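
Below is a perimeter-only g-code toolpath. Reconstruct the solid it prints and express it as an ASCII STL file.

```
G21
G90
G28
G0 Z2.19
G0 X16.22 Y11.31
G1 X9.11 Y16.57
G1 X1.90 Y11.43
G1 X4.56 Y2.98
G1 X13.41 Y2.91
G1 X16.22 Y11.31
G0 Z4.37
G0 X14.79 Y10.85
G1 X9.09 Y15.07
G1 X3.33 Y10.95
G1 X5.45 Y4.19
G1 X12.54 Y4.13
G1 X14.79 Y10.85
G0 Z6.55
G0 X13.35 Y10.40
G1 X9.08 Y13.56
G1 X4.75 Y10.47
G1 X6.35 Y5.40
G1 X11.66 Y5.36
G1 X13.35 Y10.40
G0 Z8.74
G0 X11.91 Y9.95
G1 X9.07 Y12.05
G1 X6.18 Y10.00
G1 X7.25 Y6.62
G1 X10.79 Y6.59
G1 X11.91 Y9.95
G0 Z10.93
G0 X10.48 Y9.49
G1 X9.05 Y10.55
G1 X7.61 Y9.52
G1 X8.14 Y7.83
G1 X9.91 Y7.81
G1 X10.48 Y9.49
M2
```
solid part
  facet normal 0.0000 0.0000 -1.0000
    outer loop
      vertex 0.47 11.91 0.00
      vertex 9.12 18.08 0.00
      vertex 17.66 11.76 0.00
    endloop
  endfacet
  facet normal 0.0000 0.0000 -1.0000
    outer loop
      vertex 3.66 1.77 0.00
      vertex 0.47 11.91 0.00
      vertex 17.66 11.76 0.00
    endloop
  endfacet
  facet normal 0.0000 0.0000 -1.0000
    outer loop
      vertex 14.29 1.68 0.00
      vertex 3.66 1.77 0.00
      vertex 17.66 11.76 0.00
    endloop
  endfacet
  facet normal 0.5195 0.7020 0.4872
    outer loop
      vertex 17.66 11.76 0.00
      vertex 9.12 18.08 0.00
      vertex 9.04 9.04 13.11
    endloop
  endfacet
  facet normal -0.5071 0.7110 0.4872
    outer loop
      vertex 9.12 18.08 0.00
      vertex 0.47 11.91 0.00
      vertex 9.04 9.04 13.11
    endloop
  endfacet
  facet normal -0.8330 -0.2621 0.4872
    outer loop
      vertex 0.47 11.91 0.00
      vertex 3.66 1.77 0.00
      vertex 9.04 9.04 13.11
    endloop
  endfacet
  facet normal -0.0074 -0.8732 0.4873
    outer loop
      vertex 3.66 1.77 0.00
      vertex 14.29 1.68 0.00
      vertex 9.04 9.04 13.11
    endloop
  endfacet
  facet normal 0.8283 -0.2769 0.4871
    outer loop
      vertex 14.29 1.68 0.00
      vertex 17.66 11.76 0.00
      vertex 9.04 9.04 13.11
    endloop
  endfacet
endsolid part

The G0 Z moves step by Δz≈2.19 mm. The G1 loops shrink linearly with z, so the solid tapers from its base footprint up to z≈13.1. Closing with a flat bottom cap and the tapered top and triangulating gives 8 facets — a regular 5-sided pyramid, base circumscribed radius ≈ 9.04 mm, apex at z ≈ 13.1 mm.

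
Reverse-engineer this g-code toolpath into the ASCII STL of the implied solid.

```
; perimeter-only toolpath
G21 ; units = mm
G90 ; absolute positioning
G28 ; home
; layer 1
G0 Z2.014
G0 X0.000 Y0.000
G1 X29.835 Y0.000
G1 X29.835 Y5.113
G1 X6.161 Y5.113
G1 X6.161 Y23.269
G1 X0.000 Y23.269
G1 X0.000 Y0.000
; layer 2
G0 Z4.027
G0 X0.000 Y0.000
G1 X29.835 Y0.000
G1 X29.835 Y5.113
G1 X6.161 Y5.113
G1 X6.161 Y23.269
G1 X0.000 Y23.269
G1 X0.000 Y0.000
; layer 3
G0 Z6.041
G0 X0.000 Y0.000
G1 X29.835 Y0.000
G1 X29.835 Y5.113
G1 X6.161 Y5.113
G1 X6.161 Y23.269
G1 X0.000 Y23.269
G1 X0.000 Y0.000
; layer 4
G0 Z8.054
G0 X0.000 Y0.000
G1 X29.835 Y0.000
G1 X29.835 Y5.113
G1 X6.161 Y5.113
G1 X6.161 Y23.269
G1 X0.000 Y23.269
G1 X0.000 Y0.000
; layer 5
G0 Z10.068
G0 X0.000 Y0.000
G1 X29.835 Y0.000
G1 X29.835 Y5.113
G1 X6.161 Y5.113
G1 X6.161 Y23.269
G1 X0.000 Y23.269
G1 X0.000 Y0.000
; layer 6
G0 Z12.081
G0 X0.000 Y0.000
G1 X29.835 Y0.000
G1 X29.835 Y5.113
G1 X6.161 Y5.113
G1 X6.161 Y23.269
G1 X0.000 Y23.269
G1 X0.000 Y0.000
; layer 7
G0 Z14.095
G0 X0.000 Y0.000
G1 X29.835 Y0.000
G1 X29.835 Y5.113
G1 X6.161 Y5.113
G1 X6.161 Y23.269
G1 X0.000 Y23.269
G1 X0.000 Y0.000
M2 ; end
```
solid part
  facet normal 0.0000 0.0000 -1.0000
    outer loop
      vertex 29.835 5.113 0.000
      vertex 29.835 0.000 0.000
      vertex 0.000 0.000 0.000
    endloop
  endfacet
  facet normal 0.0000 0.0000 -1.0000
    outer loop
      vertex 6.161 5.113 0.000
      vertex 29.835 5.113 0.000
      vertex 0.000 0.000 0.000
    endloop
  endfacet
  facet normal 0.0000 0.0000 -1.0000
    outer loop
      vertex 6.161 23.269 0.000
      vertex 6.161 5.113 0.000
      vertex 0.000 0.000 0.000
    endloop
  endfacet
  facet normal 0.0000 0.0000 -1.0000
    outer loop
      vertex 0.000 23.269 0.000
      vertex 6.161 23.269 0.000
      vertex 0.000 0.000 0.000
    endloop
  endfacet
  facet normal 0.0000 0.0000 1.0000
    outer loop
      vertex 0.000 0.000 14.095
      vertex 29.835 0.000 14.095
      vertex 29.835 5.113 14.095
    endloop
  endfacet
  facet normal 0.0000 0.0000 1.0000
    outer loop
      vertex 0.000 0.000 14.095
      vertex 29.835 5.113 14.095
      vertex 6.161 5.113 14.095
    endloop
  endfacet
  facet normal 0.0000 0.0000 1.0000
    outer loop
      vertex 0.000 0.000 14.095
      vertex 6.161 5.113 14.095
      vertex 6.161 23.269 14.095
    endloop
  endfacet
  facet normal 0.0000 0.0000 1.0000
    outer loop
      vertex 0.000 0.000 14.095
      vertex 6.161 23.269 14.095
      vertex 0.000 23.269 14.095
    endloop
  endfacet
  facet normal 0.0000 -1.0000 0.0000
    outer loop
      vertex 0.000 0.000 0.000
      vertex 29.835 0.000 0.000
      vertex 29.835 0.000 14.095
    endloop
  endfacet
  facet normal 0.0000 -1.0000 0.0000
    outer loop
      vertex 0.000 0.000 0.000
      vertex 29.835 0.000 14.095
      vertex 0.000 0.000 14.095
    endloop
  endfacet
  facet normal 1.0000 0.0000 0.0000
    outer loop
      vertex 29.835 0.000 0.000
      vertex 29.835 5.113 0.000
      vertex 29.835 5.113 14.095
    endloop
  endfacet
  facet normal 1.0000 0.0000 0.0000
    outer loop
      vertex 29.835 0.000 0.000
      vertex 29.835 5.113 14.095
      vertex 29.835 0.000 14.095
    endloop
  endfacet
  facet normal 0.0000 1.0000 0.0000
    outer loop
      vertex 29.835 5.113 0.000
      vertex 6.161 5.113 0.000
      vertex 6.161 5.113 14.095
    endloop
  endfacet
  facet normal 0.0000 1.0000 0.0000
    outer loop
      vertex 29.835 5.113 0.000
      vertex 6.161 5.113 14.095
      vertex 29.835 5.113 14.095
    endloop
  endfacet
  facet normal 1.0000 0.0000 0.0000
    outer loop
      vertex 6.161 5.113 0.000
      vertex 6.161 23.269 0.000
      vertex 6.161 23.269 14.095
    endloop
  endfacet
  facet normal 1.0000 0.0000 0.0000
    outer loop
      vertex 6.161 5.113 0.000
      vertex 6.161 23.269 14.095
      vertex 6.161 5.113 14.095
    endloop
  endfacet
  facet normal 0.0000 1.0000 0.0000
    outer loop
      vertex 6.161 23.269 0.000
      vertex 0.000 23.269 0.000
      vertex 0.000 23.269 14.095
    endloop
  endfacet
  facet normal 0.0000 1.0000 0.0000
    outer loop
      vertex 6.161 23.269 0.000
      vertex 0.000 23.269 14.095
      vertex 6.161 23.269 14.095
    endloop
  endfacet
  facet normal -1.0000 0.0000 0.0000
    outer loop
      vertex 0.000 23.269 0.000
      vertex 0.000 0.000 0.000
      vertex 0.000 0.000 14.095
    endloop
  endfacet
  facet normal -1.0000 0.0000 0.0000
    outer loop
      vertex 0.000 23.269 0.000
      vertex 0.000 0.000 14.095
      vertex 0.000 23.269 14.095
    endloop
  endfacet
endsolid part

The G0 Z moves step by Δz≈2.014 mm. Every layer's G1 loop is the same polygon, so the solid is a straight extrusion of it from z=0 to z≈14.1. Closing with flat bottom and top caps and triangulating gives 20 facets — an L-shaped prism: outer 29.8 × 23.3 mm, arm thicknesses ≈ 5.11 mm (horizontal) and 6.16 mm (vertical), extruded 14.1 mm in z.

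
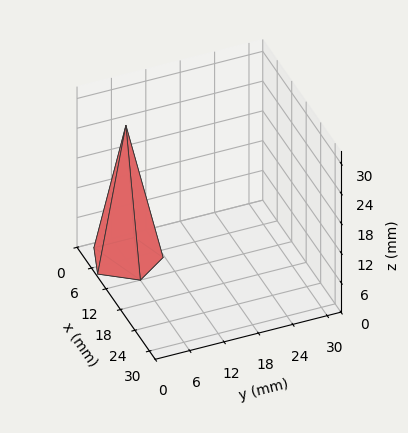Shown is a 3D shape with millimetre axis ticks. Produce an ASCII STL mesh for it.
Reading the render: the shape is a regular 5-sided pyramid, base circumscribed radius ≈ 6 mm, apex at z ≈ 27 mm (dimensions read to the nearest mm from the axis ticks). For the STL, each face is triangulated and given an outward normal.

solid part
  facet normal 0.0000 0.0000 -1.0000
    outer loop
      vertex 1.146 9.527 0.000
      vertex 7.854 11.706 0.000
      vertex 12.000 6.000 0.000
    endloop
  endfacet
  facet normal 0.0000 0.0000 -1.0000
    outer loop
      vertex 1.146 2.473 0.000
      vertex 1.146 9.527 0.000
      vertex 12.000 6.000 0.000
    endloop
  endfacet
  facet normal 0.0000 0.0000 -1.0000
    outer loop
      vertex 7.854 0.294 0.000
      vertex 1.146 2.473 0.000
      vertex 12.000 6.000 0.000
    endloop
  endfacet
  facet normal 0.7962 0.5785 0.1769
    outer loop
      vertex 12.000 6.000 0.000
      vertex 7.854 11.706 0.000
      vertex 6.000 6.000 27.000
    endloop
  endfacet
  facet normal -0.3041 0.9361 0.1769
    outer loop
      vertex 7.854 11.706 0.000
      vertex 1.146 9.527 0.000
      vertex 6.000 6.000 27.000
    endloop
  endfacet
  facet normal -0.9842 0.0000 0.1769
    outer loop
      vertex 1.146 9.527 0.000
      vertex 1.146 2.473 0.000
      vertex 6.000 6.000 27.000
    endloop
  endfacet
  facet normal -0.3041 -0.9361 0.1769
    outer loop
      vertex 1.146 2.473 0.000
      vertex 7.854 0.294 0.000
      vertex 6.000 6.000 27.000
    endloop
  endfacet
  facet normal 0.7962 -0.5785 0.1769
    outer loop
      vertex 7.854 0.294 0.000
      vertex 12.000 6.000 0.000
      vertex 6.000 6.000 27.000
    endloop
  endfacet
endsolid part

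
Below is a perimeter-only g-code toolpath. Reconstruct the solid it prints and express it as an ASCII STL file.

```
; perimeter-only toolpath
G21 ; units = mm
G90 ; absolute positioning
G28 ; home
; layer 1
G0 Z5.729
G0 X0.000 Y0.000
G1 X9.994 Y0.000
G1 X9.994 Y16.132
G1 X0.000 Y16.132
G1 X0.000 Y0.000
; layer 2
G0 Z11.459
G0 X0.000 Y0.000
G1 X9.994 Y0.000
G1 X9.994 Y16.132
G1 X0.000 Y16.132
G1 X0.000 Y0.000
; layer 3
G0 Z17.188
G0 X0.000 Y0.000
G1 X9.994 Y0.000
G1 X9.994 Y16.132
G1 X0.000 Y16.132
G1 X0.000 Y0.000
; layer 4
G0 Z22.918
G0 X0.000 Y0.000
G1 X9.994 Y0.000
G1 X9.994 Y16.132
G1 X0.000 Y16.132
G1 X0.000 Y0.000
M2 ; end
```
solid part
  facet normal 0.0000 0.0000 -1.0000
    outer loop
      vertex 9.994 16.132 0.000
      vertex 9.994 0.000 0.000
      vertex 0.000 0.000 0.000
    endloop
  endfacet
  facet normal 0.0000 0.0000 -1.0000
    outer loop
      vertex 0.000 16.132 0.000
      vertex 9.994 16.132 0.000
      vertex 0.000 0.000 0.000
    endloop
  endfacet
  facet normal 0.0000 0.0000 1.0000
    outer loop
      vertex 0.000 0.000 22.918
      vertex 9.994 0.000 22.918
      vertex 9.994 16.132 22.918
    endloop
  endfacet
  facet normal 0.0000 0.0000 1.0000
    outer loop
      vertex 0.000 0.000 22.918
      vertex 9.994 16.132 22.918
      vertex 0.000 16.132 22.918
    endloop
  endfacet
  facet normal 0.0000 -1.0000 0.0000
    outer loop
      vertex 0.000 0.000 0.000
      vertex 9.994 0.000 0.000
      vertex 9.994 0.000 22.918
    endloop
  endfacet
  facet normal 0.0000 -1.0000 0.0000
    outer loop
      vertex 0.000 0.000 0.000
      vertex 9.994 0.000 22.918
      vertex 0.000 0.000 22.918
    endloop
  endfacet
  facet normal 0.0000 1.0000 0.0000
    outer loop
      vertex 9.994 16.132 22.918
      vertex 9.994 16.132 0.000
      vertex 0.000 16.132 0.000
    endloop
  endfacet
  facet normal 0.0000 1.0000 0.0000
    outer loop
      vertex 0.000 16.132 22.918
      vertex 9.994 16.132 22.918
      vertex 0.000 16.132 0.000
    endloop
  endfacet
  facet normal -1.0000 0.0000 0.0000
    outer loop
      vertex 0.000 16.132 22.918
      vertex 0.000 16.132 0.000
      vertex 0.000 0.000 0.000
    endloop
  endfacet
  facet normal -1.0000 0.0000 0.0000
    outer loop
      vertex 0.000 0.000 22.918
      vertex 0.000 16.132 22.918
      vertex 0.000 0.000 0.000
    endloop
  endfacet
  facet normal 1.0000 0.0000 0.0000
    outer loop
      vertex 9.994 0.000 0.000
      vertex 9.994 16.132 0.000
      vertex 9.994 16.132 22.918
    endloop
  endfacet
  facet normal 1.0000 0.0000 0.0000
    outer loop
      vertex 9.994 0.000 0.000
      vertex 9.994 16.132 22.918
      vertex 9.994 0.000 22.918
    endloop
  endfacet
endsolid part

The G0 Z moves step by Δz≈5.729 mm. Every layer's G1 loop is the same polygon, so the solid is a straight extrusion of it from z=0 to z≈22.9. Closing with flat bottom and top caps and triangulating gives 12 facets — a rectangular box, roughly 9.99 × 16.1 mm footprint and 22.9 mm tall.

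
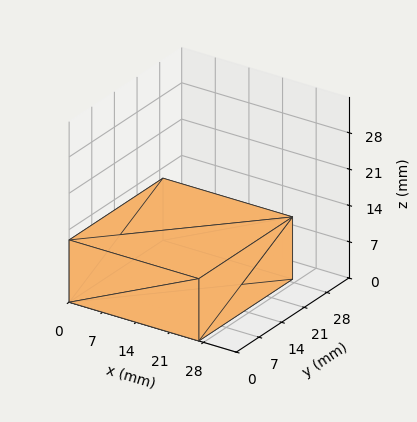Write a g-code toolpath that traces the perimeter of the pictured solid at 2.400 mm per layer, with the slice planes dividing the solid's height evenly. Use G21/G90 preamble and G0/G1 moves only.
Reading the render: the shape is a rectangular box, roughly 27 × 29 mm footprint and 12 mm tall (dimensions read to the nearest mm from the axis ticks). For the g-code, the solid's height is divided into equal slices at the stated Δz and each level perimeter traced with G1 moves after a G0 lift.

; perimeter-only toolpath
G21 ; units = mm
G90 ; absolute positioning
G28 ; home
; layer 1
G0 Z2.400
G0 X0.000 Y0.000
G1 X27.000 Y0.000
G1 X27.000 Y29.000
G1 X0.000 Y29.000
G1 X0.000 Y0.000
; layer 2
G0 Z4.800
G0 X0.000 Y0.000
G1 X27.000 Y0.000
G1 X27.000 Y29.000
G1 X0.000 Y29.000
G1 X0.000 Y0.000
; layer 3
G0 Z7.200
G0 X0.000 Y0.000
G1 X27.000 Y0.000
G1 X27.000 Y29.000
G1 X0.000 Y29.000
G1 X0.000 Y0.000
; layer 4
G0 Z9.600
G0 X0.000 Y0.000
G1 X27.000 Y0.000
G1 X27.000 Y29.000
G1 X0.000 Y29.000
G1 X0.000 Y0.000
; layer 5
G0 Z12.000
G0 X0.000 Y0.000
G1 X27.000 Y0.000
G1 X27.000 Y29.000
G1 X0.000 Y29.000
G1 X0.000 Y0.000
M2 ; end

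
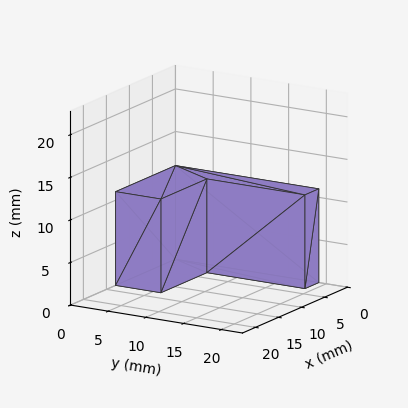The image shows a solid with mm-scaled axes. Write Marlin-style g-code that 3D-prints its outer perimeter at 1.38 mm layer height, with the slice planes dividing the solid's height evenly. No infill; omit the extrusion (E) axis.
Reading the render: the shape is an L-shaped prism: outer 13 × 19 mm, arm thicknesses ≈ 6 mm (horizontal) and 3 mm (vertical), extruded 11 mm in z (dimensions read to the nearest mm from the axis ticks). For the g-code, the solid's height is divided into equal slices at the stated Δz and each level perimeter traced with G1 moves after a G0 lift.

; perimeter-only toolpath
G21 ; units = mm
G90 ; absolute positioning
G28 ; home
; layer 1
G0 Z1.38
G0 X0.00 Y0.00
G1 X13.00 Y0.00
G1 X13.00 Y6.00
G1 X3.00 Y6.00
G1 X3.00 Y19.00
G1 X0.00 Y19.00
G1 X0.00 Y0.00
; layer 2
G0 Z2.75
G0 X0.00 Y0.00
G1 X13.00 Y0.00
G1 X13.00 Y6.00
G1 X3.00 Y6.00
G1 X3.00 Y19.00
G1 X0.00 Y19.00
G1 X0.00 Y0.00
; layer 3
G0 Z4.12
G0 X0.00 Y0.00
G1 X13.00 Y0.00
G1 X13.00 Y6.00
G1 X3.00 Y6.00
G1 X3.00 Y19.00
G1 X0.00 Y19.00
G1 X0.00 Y0.00
; layer 4
G0 Z5.50
G0 X0.00 Y0.00
G1 X13.00 Y0.00
G1 X13.00 Y6.00
G1 X3.00 Y6.00
G1 X3.00 Y19.00
G1 X0.00 Y19.00
G1 X0.00 Y0.00
; layer 5
G0 Z6.88
G0 X0.00 Y0.00
G1 X13.00 Y0.00
G1 X13.00 Y6.00
G1 X3.00 Y6.00
G1 X3.00 Y19.00
G1 X0.00 Y19.00
G1 X0.00 Y0.00
; layer 6
G0 Z8.25
G0 X0.00 Y0.00
G1 X13.00 Y0.00
G1 X13.00 Y6.00
G1 X3.00 Y6.00
G1 X3.00 Y19.00
G1 X0.00 Y19.00
G1 X0.00 Y0.00
; layer 7
G0 Z9.62
G0 X0.00 Y0.00
G1 X13.00 Y0.00
G1 X13.00 Y6.00
G1 X3.00 Y6.00
G1 X3.00 Y19.00
G1 X0.00 Y19.00
G1 X0.00 Y0.00
; layer 8
G0 Z11.00
G0 X0.00 Y0.00
G1 X13.00 Y0.00
G1 X13.00 Y6.00
G1 X3.00 Y6.00
G1 X3.00 Y19.00
G1 X0.00 Y19.00
G1 X0.00 Y0.00
M2 ; end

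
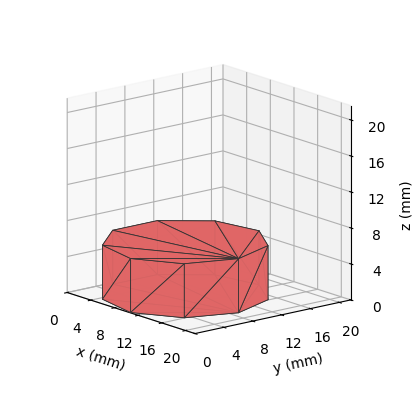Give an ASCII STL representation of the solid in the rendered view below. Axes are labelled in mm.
Reading the render: the shape is a regular 9-sided prism (a cylinder approximated with 9 flat sides), circumscribed radius ≈ 9 mm, height ≈ 6 mm (dimensions read to the nearest mm from the axis ticks). For the STL, each face is triangulated and given an outward normal.

solid part
  facet normal 0.0000 0.0000 -1.0000
    outer loop
      vertex 10.6 17.9 0.0
      vertex 15.9 14.8 0.0
      vertex 18.0 9.0 0.0
    endloop
  endfacet
  facet normal 0.0000 0.0000 -1.0000
    outer loop
      vertex 4.5 16.8 0.0
      vertex 10.6 17.9 0.0
      vertex 18.0 9.0 0.0
    endloop
  endfacet
  facet normal 0.0000 0.0000 -1.0000
    outer loop
      vertex 0.5 12.1 0.0
      vertex 4.5 16.8 0.0
      vertex 18.0 9.0 0.0
    endloop
  endfacet
  facet normal 0.0000 0.0000 -1.0000
    outer loop
      vertex 0.5 5.9 0.0
      vertex 0.5 12.1 0.0
      vertex 18.0 9.0 0.0
    endloop
  endfacet
  facet normal 0.0000 0.0000 -1.0000
    outer loop
      vertex 4.5 1.2 0.0
      vertex 0.5 5.9 0.0
      vertex 18.0 9.0 0.0
    endloop
  endfacet
  facet normal 0.0000 0.0000 -1.0000
    outer loop
      vertex 10.6 0.1 0.0
      vertex 4.5 1.2 0.0
      vertex 18.0 9.0 0.0
    endloop
  endfacet
  facet normal 0.0000 0.0000 -1.0000
    outer loop
      vertex 15.9 3.2 0.0
      vertex 10.6 0.1 0.0
      vertex 18.0 9.0 0.0
    endloop
  endfacet
  facet normal 0.0000 0.0000 1.0000
    outer loop
      vertex 18.0 9.0 6.0
      vertex 15.9 14.8 6.0
      vertex 10.6 17.9 6.0
    endloop
  endfacet
  facet normal 0.0000 0.0000 1.0000
    outer loop
      vertex 18.0 9.0 6.0
      vertex 10.6 17.9 6.0
      vertex 4.5 16.8 6.0
    endloop
  endfacet
  facet normal 0.0000 0.0000 1.0000
    outer loop
      vertex 18.0 9.0 6.0
      vertex 4.5 16.8 6.0
      vertex 0.5 12.1 6.0
    endloop
  endfacet
  facet normal 0.0000 0.0000 1.0000
    outer loop
      vertex 18.0 9.0 6.0
      vertex 0.5 12.1 6.0
      vertex 0.5 5.9 6.0
    endloop
  endfacet
  facet normal 0.0000 0.0000 1.0000
    outer loop
      vertex 18.0 9.0 6.0
      vertex 0.5 5.9 6.0
      vertex 4.5 1.2 6.0
    endloop
  endfacet
  facet normal 0.0000 0.0000 1.0000
    outer loop
      vertex 18.0 9.0 6.0
      vertex 4.5 1.2 6.0
      vertex 10.6 0.1 6.0
    endloop
  endfacet
  facet normal 0.0000 0.0000 1.0000
    outer loop
      vertex 18.0 9.0 6.0
      vertex 10.6 0.1 6.0
      vertex 15.9 3.2 6.0
    endloop
  endfacet
  facet normal 0.9403 0.3404 0.0000
    outer loop
      vertex 18.0 9.0 0.0
      vertex 15.9 14.8 0.0
      vertex 15.9 14.8 6.0
    endloop
  endfacet
  facet normal 0.9403 0.3404 0.0000
    outer loop
      vertex 18.0 9.0 0.0
      vertex 15.9 14.8 6.0
      vertex 18.0 9.0 6.0
    endloop
  endfacet
  facet normal 0.5049 0.8632 0.0000
    outer loop
      vertex 15.9 14.8 0.0
      vertex 10.6 17.9 0.0
      vertex 10.6 17.9 6.0
    endloop
  endfacet
  facet normal 0.5049 0.8632 0.0000
    outer loop
      vertex 15.9 14.8 0.0
      vertex 10.6 17.9 6.0
      vertex 15.9 14.8 6.0
    endloop
  endfacet
  facet normal -0.1775 0.9841 0.0000
    outer loop
      vertex 10.6 17.9 0.0
      vertex 4.5 16.8 0.0
      vertex 4.5 16.8 6.0
    endloop
  endfacet
  facet normal -0.1775 0.9841 0.0000
    outer loop
      vertex 10.6 17.9 0.0
      vertex 4.5 16.8 6.0
      vertex 10.6 17.9 6.0
    endloop
  endfacet
  facet normal -0.7615 0.6481 0.0000
    outer loop
      vertex 4.5 16.8 0.0
      vertex 0.5 12.1 0.0
      vertex 0.5 12.1 6.0
    endloop
  endfacet
  facet normal -0.7615 0.6481 0.0000
    outer loop
      vertex 4.5 16.8 0.0
      vertex 0.5 12.1 6.0
      vertex 4.5 16.8 6.0
    endloop
  endfacet
  facet normal -1.0000 0.0000 0.0000
    outer loop
      vertex 0.5 12.1 0.0
      vertex 0.5 5.9 0.0
      vertex 0.5 5.9 6.0
    endloop
  endfacet
  facet normal -1.0000 0.0000 0.0000
    outer loop
      vertex 0.5 12.1 0.0
      vertex 0.5 5.9 6.0
      vertex 0.5 12.1 6.0
    endloop
  endfacet
  facet normal -0.7615 -0.6481 0.0000
    outer loop
      vertex 0.5 5.9 0.0
      vertex 4.5 1.2 0.0
      vertex 4.5 1.2 6.0
    endloop
  endfacet
  facet normal -0.7615 -0.6481 0.0000
    outer loop
      vertex 0.5 5.9 0.0
      vertex 4.5 1.2 6.0
      vertex 0.5 5.9 6.0
    endloop
  endfacet
  facet normal -0.1775 -0.9841 0.0000
    outer loop
      vertex 4.5 1.2 0.0
      vertex 10.6 0.1 0.0
      vertex 10.6 0.1 6.0
    endloop
  endfacet
  facet normal -0.1775 -0.9841 0.0000
    outer loop
      vertex 4.5 1.2 0.0
      vertex 10.6 0.1 6.0
      vertex 4.5 1.2 6.0
    endloop
  endfacet
  facet normal 0.5049 -0.8632 0.0000
    outer loop
      vertex 10.6 0.1 0.0
      vertex 15.9 3.2 0.0
      vertex 15.9 3.2 6.0
    endloop
  endfacet
  facet normal 0.5049 -0.8632 0.0000
    outer loop
      vertex 10.6 0.1 0.0
      vertex 15.9 3.2 6.0
      vertex 10.6 0.1 6.0
    endloop
  endfacet
  facet normal 0.9403 -0.3404 0.0000
    outer loop
      vertex 15.9 3.2 0.0
      vertex 18.0 9.0 0.0
      vertex 18.0 9.0 6.0
    endloop
  endfacet
  facet normal 0.9403 -0.3404 0.0000
    outer loop
      vertex 15.9 3.2 0.0
      vertex 18.0 9.0 6.0
      vertex 15.9 3.2 6.0
    endloop
  endfacet
endsolid part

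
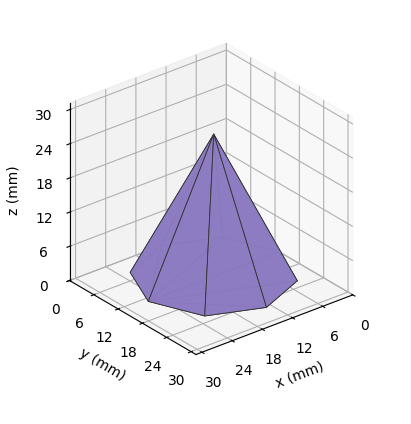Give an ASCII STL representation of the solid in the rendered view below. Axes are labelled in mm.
Reading the render: the shape is a regular 8-sided pyramid, base circumscribed radius ≈ 13 mm, apex at z ≈ 25 mm (dimensions read to the nearest mm from the axis ticks). For the STL, each face is triangulated and given an outward normal.

solid part
  facet normal 0.0000 0.0000 -1.0000
    outer loop
      vertex 13.0 26.0 0.0
      vertex 22.2 22.2 0.0
      vertex 26.0 13.0 0.0
    endloop
  endfacet
  facet normal 0.0000 0.0000 -1.0000
    outer loop
      vertex 3.8 22.2 0.0
      vertex 13.0 26.0 0.0
      vertex 26.0 13.0 0.0
    endloop
  endfacet
  facet normal 0.0000 0.0000 -1.0000
    outer loop
      vertex 0.0 13.0 0.0
      vertex 3.8 22.2 0.0
      vertex 26.0 13.0 0.0
    endloop
  endfacet
  facet normal 0.0000 0.0000 -1.0000
    outer loop
      vertex 3.8 3.8 0.0
      vertex 0.0 13.0 0.0
      vertex 26.0 13.0 0.0
    endloop
  endfacet
  facet normal 0.0000 0.0000 -1.0000
    outer loop
      vertex 13.0 0.0 0.0
      vertex 3.8 3.8 0.0
      vertex 26.0 13.0 0.0
    endloop
  endfacet
  facet normal 0.0000 0.0000 -1.0000
    outer loop
      vertex 22.2 3.8 0.0
      vertex 13.0 0.0 0.0
      vertex 26.0 13.0 0.0
    endloop
  endfacet
  facet normal 0.8330 0.3441 0.4332
    outer loop
      vertex 26.0 13.0 0.0
      vertex 22.2 22.2 0.0
      vertex 13.0 13.0 25.0
    endloop
  endfacet
  facet normal 0.3441 0.8330 0.4332
    outer loop
      vertex 22.2 22.2 0.0
      vertex 13.0 26.0 0.0
      vertex 13.0 13.0 25.0
    endloop
  endfacet
  facet normal -0.3441 0.8330 0.4332
    outer loop
      vertex 13.0 26.0 0.0
      vertex 3.8 22.2 0.0
      vertex 13.0 13.0 25.0
    endloop
  endfacet
  facet normal -0.8330 0.3441 0.4332
    outer loop
      vertex 3.8 22.2 0.0
      vertex 0.0 13.0 0.0
      vertex 13.0 13.0 25.0
    endloop
  endfacet
  facet normal -0.8330 -0.3441 0.4332
    outer loop
      vertex 0.0 13.0 0.0
      vertex 3.8 3.8 0.0
      vertex 13.0 13.0 25.0
    endloop
  endfacet
  facet normal -0.3441 -0.8330 0.4332
    outer loop
      vertex 3.8 3.8 0.0
      vertex 13.0 0.0 0.0
      vertex 13.0 13.0 25.0
    endloop
  endfacet
  facet normal 0.3441 -0.8330 0.4332
    outer loop
      vertex 13.0 0.0 0.0
      vertex 22.2 3.8 0.0
      vertex 13.0 13.0 25.0
    endloop
  endfacet
  facet normal 0.8330 -0.3441 0.4332
    outer loop
      vertex 22.2 3.8 0.0
      vertex 26.0 13.0 0.0
      vertex 13.0 13.0 25.0
    endloop
  endfacet
endsolid part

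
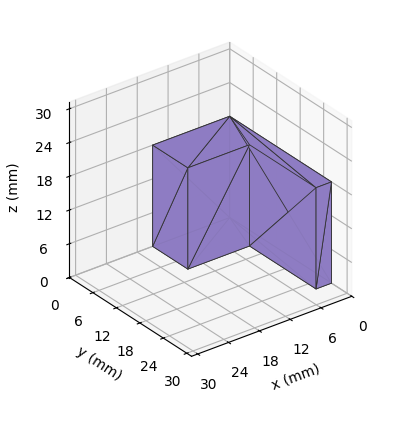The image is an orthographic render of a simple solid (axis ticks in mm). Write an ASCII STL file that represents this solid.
Reading the render: the shape is an L-shaped prism: outer 15 × 26 mm, arm thicknesses ≈ 9 mm (horizontal) and 3 mm (vertical), extruded 18 mm in z (dimensions read to the nearest mm from the axis ticks). For the STL, each face is triangulated and given an outward normal.

solid part
  facet normal 0.0000 0.0000 -1.0000
    outer loop
      vertex 15.00 9.00 0.00
      vertex 15.00 0.00 0.00
      vertex 0.00 0.00 0.00
    endloop
  endfacet
  facet normal 0.0000 0.0000 -1.0000
    outer loop
      vertex 3.00 9.00 0.00
      vertex 15.00 9.00 0.00
      vertex 0.00 0.00 0.00
    endloop
  endfacet
  facet normal 0.0000 0.0000 -1.0000
    outer loop
      vertex 3.00 26.00 0.00
      vertex 3.00 9.00 0.00
      vertex 0.00 0.00 0.00
    endloop
  endfacet
  facet normal 0.0000 0.0000 -1.0000
    outer loop
      vertex 0.00 26.00 0.00
      vertex 3.00 26.00 0.00
      vertex 0.00 0.00 0.00
    endloop
  endfacet
  facet normal 0.0000 0.0000 1.0000
    outer loop
      vertex 0.00 0.00 18.00
      vertex 15.00 0.00 18.00
      vertex 15.00 9.00 18.00
    endloop
  endfacet
  facet normal 0.0000 0.0000 1.0000
    outer loop
      vertex 0.00 0.00 18.00
      vertex 15.00 9.00 18.00
      vertex 3.00 9.00 18.00
    endloop
  endfacet
  facet normal 0.0000 0.0000 1.0000
    outer loop
      vertex 0.00 0.00 18.00
      vertex 3.00 9.00 18.00
      vertex 3.00 26.00 18.00
    endloop
  endfacet
  facet normal 0.0000 0.0000 1.0000
    outer loop
      vertex 0.00 0.00 18.00
      vertex 3.00 26.00 18.00
      vertex 0.00 26.00 18.00
    endloop
  endfacet
  facet normal 0.0000 -1.0000 0.0000
    outer loop
      vertex 0.00 0.00 0.00
      vertex 15.00 0.00 0.00
      vertex 15.00 0.00 18.00
    endloop
  endfacet
  facet normal 0.0000 -1.0000 0.0000
    outer loop
      vertex 0.00 0.00 0.00
      vertex 15.00 0.00 18.00
      vertex 0.00 0.00 18.00
    endloop
  endfacet
  facet normal 1.0000 0.0000 0.0000
    outer loop
      vertex 15.00 0.00 0.00
      vertex 15.00 9.00 0.00
      vertex 15.00 9.00 18.00
    endloop
  endfacet
  facet normal 1.0000 0.0000 0.0000
    outer loop
      vertex 15.00 0.00 0.00
      vertex 15.00 9.00 18.00
      vertex 15.00 0.00 18.00
    endloop
  endfacet
  facet normal 0.0000 1.0000 0.0000
    outer loop
      vertex 15.00 9.00 0.00
      vertex 3.00 9.00 0.00
      vertex 3.00 9.00 18.00
    endloop
  endfacet
  facet normal 0.0000 1.0000 0.0000
    outer loop
      vertex 15.00 9.00 0.00
      vertex 3.00 9.00 18.00
      vertex 15.00 9.00 18.00
    endloop
  endfacet
  facet normal 1.0000 0.0000 0.0000
    outer loop
      vertex 3.00 9.00 0.00
      vertex 3.00 26.00 0.00
      vertex 3.00 26.00 18.00
    endloop
  endfacet
  facet normal 1.0000 0.0000 0.0000
    outer loop
      vertex 3.00 9.00 0.00
      vertex 3.00 26.00 18.00
      vertex 3.00 9.00 18.00
    endloop
  endfacet
  facet normal 0.0000 1.0000 0.0000
    outer loop
      vertex 3.00 26.00 0.00
      vertex 0.00 26.00 0.00
      vertex 0.00 26.00 18.00
    endloop
  endfacet
  facet normal 0.0000 1.0000 0.0000
    outer loop
      vertex 3.00 26.00 0.00
      vertex 0.00 26.00 18.00
      vertex 3.00 26.00 18.00
    endloop
  endfacet
  facet normal -1.0000 0.0000 0.0000
    outer loop
      vertex 0.00 26.00 0.00
      vertex 0.00 0.00 0.00
      vertex 0.00 0.00 18.00
    endloop
  endfacet
  facet normal -1.0000 0.0000 0.0000
    outer loop
      vertex 0.00 26.00 0.00
      vertex 0.00 0.00 18.00
      vertex 0.00 26.00 18.00
    endloop
  endfacet
endsolid part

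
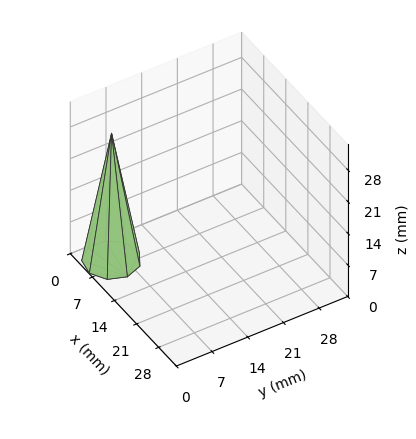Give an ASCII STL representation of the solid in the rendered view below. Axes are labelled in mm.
Reading the render: the shape is a regular 9-sided pyramid, base circumscribed radius ≈ 5 mm, apex at z ≈ 28 mm (dimensions read to the nearest mm from the axis ticks). For the STL, each face is triangulated and given an outward normal.

solid part
  facet normal 0.0000 0.0000 -1.0000
    outer loop
      vertex 5.9 9.9 0.0
      vertex 8.8 8.2 0.0
      vertex 10.0 5.0 0.0
    endloop
  endfacet
  facet normal 0.0000 0.0000 -1.0000
    outer loop
      vertex 2.5 9.3 0.0
      vertex 5.9 9.9 0.0
      vertex 10.0 5.0 0.0
    endloop
  endfacet
  facet normal 0.0000 0.0000 -1.0000
    outer loop
      vertex 0.3 6.7 0.0
      vertex 2.5 9.3 0.0
      vertex 10.0 5.0 0.0
    endloop
  endfacet
  facet normal 0.0000 0.0000 -1.0000
    outer loop
      vertex 0.3 3.3 0.0
      vertex 0.3 6.7 0.0
      vertex 10.0 5.0 0.0
    endloop
  endfacet
  facet normal 0.0000 0.0000 -1.0000
    outer loop
      vertex 2.5 0.7 0.0
      vertex 0.3 3.3 0.0
      vertex 10.0 5.0 0.0
    endloop
  endfacet
  facet normal 0.0000 0.0000 -1.0000
    outer loop
      vertex 5.9 0.1 0.0
      vertex 2.5 0.7 0.0
      vertex 10.0 5.0 0.0
    endloop
  endfacet
  facet normal 0.0000 0.0000 -1.0000
    outer loop
      vertex 8.8 1.8 0.0
      vertex 5.9 0.1 0.0
      vertex 10.0 5.0 0.0
    endloop
  endfacet
  facet normal 0.9235 0.3463 0.1649
    outer loop
      vertex 10.0 5.0 0.0
      vertex 8.8 8.2 0.0
      vertex 5.0 5.0 28.0
    endloop
  endfacet
  facet normal 0.4988 0.8509 0.1649
    outer loop
      vertex 8.8 8.2 0.0
      vertex 5.9 9.9 0.0
      vertex 5.0 5.0 28.0
    endloop
  endfacet
  facet normal -0.1714 0.9714 0.1645
    outer loop
      vertex 5.9 9.9 0.0
      vertex 2.5 9.3 0.0
      vertex 5.0 5.0 28.0
    endloop
  endfacet
  facet normal -0.7529 0.6371 0.1651
    outer loop
      vertex 2.5 9.3 0.0
      vertex 0.3 6.7 0.0
      vertex 5.0 5.0 28.0
    endloop
  endfacet
  facet normal -0.9862 0.0000 0.1655
    outer loop
      vertex 0.3 6.7 0.0
      vertex 0.3 3.3 0.0
      vertex 5.0 5.0 28.0
    endloop
  endfacet
  facet normal -0.7529 -0.6371 0.1651
    outer loop
      vertex 0.3 3.3 0.0
      vertex 2.5 0.7 0.0
      vertex 5.0 5.0 28.0
    endloop
  endfacet
  facet normal -0.1714 -0.9714 0.1645
    outer loop
      vertex 2.5 0.7 0.0
      vertex 5.9 0.1 0.0
      vertex 5.0 5.0 28.0
    endloop
  endfacet
  facet normal 0.4988 -0.8509 0.1649
    outer loop
      vertex 5.9 0.1 0.0
      vertex 8.8 1.8 0.0
      vertex 5.0 5.0 28.0
    endloop
  endfacet
  facet normal 0.9235 -0.3463 0.1649
    outer loop
      vertex 8.8 1.8 0.0
      vertex 10.0 5.0 0.0
      vertex 5.0 5.0 28.0
    endloop
  endfacet
endsolid part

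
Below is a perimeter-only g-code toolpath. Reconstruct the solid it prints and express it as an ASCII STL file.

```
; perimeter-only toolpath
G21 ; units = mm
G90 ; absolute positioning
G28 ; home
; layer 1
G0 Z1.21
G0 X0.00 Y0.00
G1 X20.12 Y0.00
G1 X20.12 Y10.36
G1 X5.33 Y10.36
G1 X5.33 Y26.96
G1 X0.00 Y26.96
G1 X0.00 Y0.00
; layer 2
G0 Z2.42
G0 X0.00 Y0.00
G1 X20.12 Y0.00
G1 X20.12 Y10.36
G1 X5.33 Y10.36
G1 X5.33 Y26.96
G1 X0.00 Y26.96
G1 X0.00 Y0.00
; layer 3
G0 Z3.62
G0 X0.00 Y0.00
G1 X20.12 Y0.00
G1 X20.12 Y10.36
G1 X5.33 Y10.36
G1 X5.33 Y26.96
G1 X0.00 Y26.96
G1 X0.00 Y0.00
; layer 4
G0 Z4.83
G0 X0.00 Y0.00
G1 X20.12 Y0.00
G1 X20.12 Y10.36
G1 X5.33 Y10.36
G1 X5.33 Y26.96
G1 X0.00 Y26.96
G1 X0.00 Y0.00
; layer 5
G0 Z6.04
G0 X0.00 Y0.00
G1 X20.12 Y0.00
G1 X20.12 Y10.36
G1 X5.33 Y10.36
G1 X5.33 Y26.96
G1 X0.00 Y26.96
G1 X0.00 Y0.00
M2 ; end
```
solid part
  facet normal 0.0000 0.0000 -1.0000
    outer loop
      vertex 20.12 10.36 0.00
      vertex 20.12 0.00 0.00
      vertex 0.00 0.00 0.00
    endloop
  endfacet
  facet normal 0.0000 0.0000 -1.0000
    outer loop
      vertex 5.33 10.36 0.00
      vertex 20.12 10.36 0.00
      vertex 0.00 0.00 0.00
    endloop
  endfacet
  facet normal 0.0000 0.0000 -1.0000
    outer loop
      vertex 5.33 26.96 0.00
      vertex 5.33 10.36 0.00
      vertex 0.00 0.00 0.00
    endloop
  endfacet
  facet normal 0.0000 0.0000 -1.0000
    outer loop
      vertex 0.00 26.96 0.00
      vertex 5.33 26.96 0.00
      vertex 0.00 0.00 0.00
    endloop
  endfacet
  facet normal 0.0000 0.0000 1.0000
    outer loop
      vertex 0.00 0.00 6.04
      vertex 20.12 0.00 6.04
      vertex 20.12 10.36 6.04
    endloop
  endfacet
  facet normal 0.0000 0.0000 1.0000
    outer loop
      vertex 0.00 0.00 6.04
      vertex 20.12 10.36 6.04
      vertex 5.33 10.36 6.04
    endloop
  endfacet
  facet normal 0.0000 0.0000 1.0000
    outer loop
      vertex 0.00 0.00 6.04
      vertex 5.33 10.36 6.04
      vertex 5.33 26.96 6.04
    endloop
  endfacet
  facet normal 0.0000 0.0000 1.0000
    outer loop
      vertex 0.00 0.00 6.04
      vertex 5.33 26.96 6.04
      vertex 0.00 26.96 6.04
    endloop
  endfacet
  facet normal 0.0000 -1.0000 0.0000
    outer loop
      vertex 0.00 0.00 0.00
      vertex 20.12 0.00 0.00
      vertex 20.12 0.00 6.04
    endloop
  endfacet
  facet normal 0.0000 -1.0000 0.0000
    outer loop
      vertex 0.00 0.00 0.00
      vertex 20.12 0.00 6.04
      vertex 0.00 0.00 6.04
    endloop
  endfacet
  facet normal 1.0000 0.0000 0.0000
    outer loop
      vertex 20.12 0.00 0.00
      vertex 20.12 10.36 0.00
      vertex 20.12 10.36 6.04
    endloop
  endfacet
  facet normal 1.0000 0.0000 0.0000
    outer loop
      vertex 20.12 0.00 0.00
      vertex 20.12 10.36 6.04
      vertex 20.12 0.00 6.04
    endloop
  endfacet
  facet normal 0.0000 1.0000 0.0000
    outer loop
      vertex 20.12 10.36 0.00
      vertex 5.33 10.36 0.00
      vertex 5.33 10.36 6.04
    endloop
  endfacet
  facet normal 0.0000 1.0000 0.0000
    outer loop
      vertex 20.12 10.36 0.00
      vertex 5.33 10.36 6.04
      vertex 20.12 10.36 6.04
    endloop
  endfacet
  facet normal 1.0000 0.0000 0.0000
    outer loop
      vertex 5.33 10.36 0.00
      vertex 5.33 26.96 0.00
      vertex 5.33 26.96 6.04
    endloop
  endfacet
  facet normal 1.0000 0.0000 0.0000
    outer loop
      vertex 5.33 10.36 0.00
      vertex 5.33 26.96 6.04
      vertex 5.33 10.36 6.04
    endloop
  endfacet
  facet normal 0.0000 1.0000 0.0000
    outer loop
      vertex 5.33 26.96 0.00
      vertex 0.00 26.96 0.00
      vertex 0.00 26.96 6.04
    endloop
  endfacet
  facet normal 0.0000 1.0000 0.0000
    outer loop
      vertex 5.33 26.96 0.00
      vertex 0.00 26.96 6.04
      vertex 5.33 26.96 6.04
    endloop
  endfacet
  facet normal -1.0000 0.0000 0.0000
    outer loop
      vertex 0.00 26.96 0.00
      vertex 0.00 0.00 0.00
      vertex 0.00 0.00 6.04
    endloop
  endfacet
  facet normal -1.0000 0.0000 0.0000
    outer loop
      vertex 0.00 26.96 0.00
      vertex 0.00 0.00 6.04
      vertex 0.00 26.96 6.04
    endloop
  endfacet
endsolid part

The G0 Z moves step by Δz≈1.21 mm. Every layer's G1 loop is the same polygon, so the solid is a straight extrusion of it from z=0 to z≈6.04. Closing with flat bottom and top caps and triangulating gives 20 facets — an L-shaped prism: outer 20.1 × 27 mm, arm thicknesses ≈ 10.4 mm (horizontal) and 5.33 mm (vertical), extruded 6.04 mm in z.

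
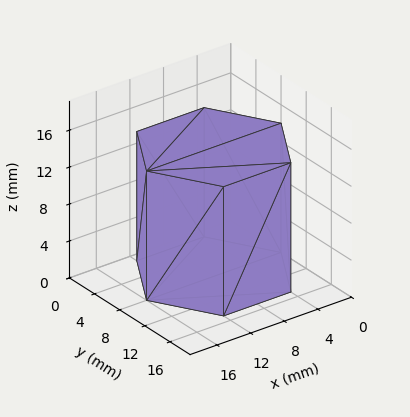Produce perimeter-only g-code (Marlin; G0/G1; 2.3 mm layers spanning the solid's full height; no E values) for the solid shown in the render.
Reading the render: the shape is a regular 6-sided prism (a cylinder approximated with 6 flat sides), circumscribed radius ≈ 8 mm, height ≈ 14 mm (dimensions read to the nearest mm from the axis ticks). For the g-code, the solid's height is divided into equal slices at the stated Δz and each level perimeter traced with G1 moves after a G0 lift.

; perimeter-only toolpath
G21 ; units = mm
G90 ; absolute positioning
G28 ; home
; layer 1
G0 Z2.3
G0 X16.0 Y8.0
G1 X12.0 Y14.9
G1 X4.0 Y14.9
G1 X0.0 Y8.0
G1 X4.0 Y1.1
G1 X12.0 Y1.1
G1 X16.0 Y8.0
; layer 2
G0 Z4.7
G0 X16.0 Y8.0
G1 X12.0 Y14.9
G1 X4.0 Y14.9
G1 X0.0 Y8.0
G1 X4.0 Y1.1
G1 X12.0 Y1.1
G1 X16.0 Y8.0
; layer 3
G0 Z7.0
G0 X16.0 Y8.0
G1 X12.0 Y14.9
G1 X4.0 Y14.9
G1 X0.0 Y8.0
G1 X4.0 Y1.1
G1 X12.0 Y1.1
G1 X16.0 Y8.0
; layer 4
G0 Z9.3
G0 X16.0 Y8.0
G1 X12.0 Y14.9
G1 X4.0 Y14.9
G1 X0.0 Y8.0
G1 X4.0 Y1.1
G1 X12.0 Y1.1
G1 X16.0 Y8.0
; layer 5
G0 Z11.7
G0 X16.0 Y8.0
G1 X12.0 Y14.9
G1 X4.0 Y14.9
G1 X0.0 Y8.0
G1 X4.0 Y1.1
G1 X12.0 Y1.1
G1 X16.0 Y8.0
; layer 6
G0 Z14.0
G0 X16.0 Y8.0
G1 X12.0 Y14.9
G1 X4.0 Y14.9
G1 X0.0 Y8.0
G1 X4.0 Y1.1
G1 X12.0 Y1.1
G1 X16.0 Y8.0
M2 ; end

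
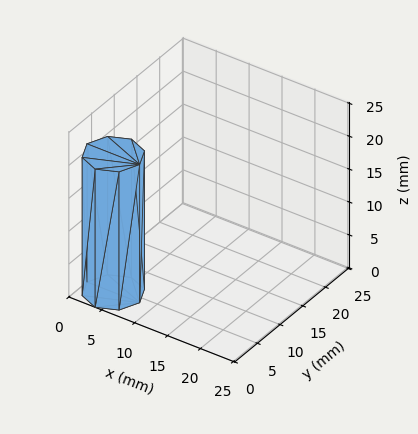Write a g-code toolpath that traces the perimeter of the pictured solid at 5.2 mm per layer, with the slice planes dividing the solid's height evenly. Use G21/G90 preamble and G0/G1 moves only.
Reading the render: the shape is a regular 8-sided prism (a cylinder approximated with 8 flat sides), circumscribed radius ≈ 4 mm, height ≈ 21 mm (dimensions read to the nearest mm from the axis ticks). For the g-code, the solid's height is divided into equal slices at the stated Δz and each level perimeter traced with G1 moves after a G0 lift.

; perimeter-only toolpath
G21 ; units = mm
G90 ; absolute positioning
G28 ; home
; layer 1
G0 Z5.2
G0 X8.0 Y4.0
G1 X6.8 Y6.8
G1 X4.0 Y8.0
G1 X1.2 Y6.8
G1 X0.0 Y4.0
G1 X1.2 Y1.2
G1 X4.0 Y0.0
G1 X6.8 Y1.2
G1 X8.0 Y4.0
; layer 2
G0 Z10.5
G0 X8.0 Y4.0
G1 X6.8 Y6.8
G1 X4.0 Y8.0
G1 X1.2 Y6.8
G1 X0.0 Y4.0
G1 X1.2 Y1.2
G1 X4.0 Y0.0
G1 X6.8 Y1.2
G1 X8.0 Y4.0
; layer 3
G0 Z15.8
G0 X8.0 Y4.0
G1 X6.8 Y6.8
G1 X4.0 Y8.0
G1 X1.2 Y6.8
G1 X0.0 Y4.0
G1 X1.2 Y1.2
G1 X4.0 Y0.0
G1 X6.8 Y1.2
G1 X8.0 Y4.0
; layer 4
G0 Z21.0
G0 X8.0 Y4.0
G1 X6.8 Y6.8
G1 X4.0 Y8.0
G1 X1.2 Y6.8
G1 X0.0 Y4.0
G1 X1.2 Y1.2
G1 X4.0 Y0.0
G1 X6.8 Y1.2
G1 X8.0 Y4.0
M2 ; end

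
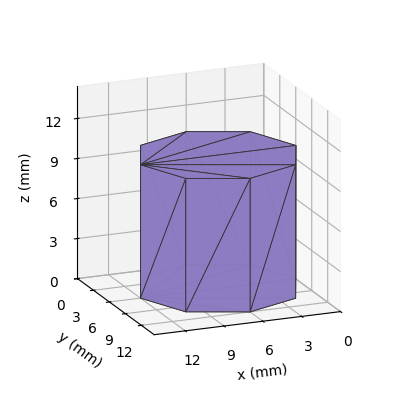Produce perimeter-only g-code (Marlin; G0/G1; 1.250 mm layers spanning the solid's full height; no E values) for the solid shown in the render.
Reading the render: the shape is a regular 8-sided prism (a cylinder approximated with 8 flat sides), circumscribed radius ≈ 6 mm, height ≈ 10 mm (dimensions read to the nearest mm from the axis ticks). For the g-code, the solid's height is divided into equal slices at the stated Δz and each level perimeter traced with G1 moves after a G0 lift.

; perimeter-only toolpath
G21 ; units = mm
G90 ; absolute positioning
G28 ; home
; layer 1
G0 Z1.250
G0 X12.000 Y6.000
G1 X10.243 Y10.243
G1 X6.000 Y12.000
G1 X1.757 Y10.243
G1 X0.000 Y6.000
G1 X1.757 Y1.757
G1 X6.000 Y0.000
G1 X10.243 Y1.757
G1 X12.000 Y6.000
; layer 2
G0 Z2.500
G0 X12.000 Y6.000
G1 X10.243 Y10.243
G1 X6.000 Y12.000
G1 X1.757 Y10.243
G1 X0.000 Y6.000
G1 X1.757 Y1.757
G1 X6.000 Y0.000
G1 X10.243 Y1.757
G1 X12.000 Y6.000
; layer 3
G0 Z3.750
G0 X12.000 Y6.000
G1 X10.243 Y10.243
G1 X6.000 Y12.000
G1 X1.757 Y10.243
G1 X0.000 Y6.000
G1 X1.757 Y1.757
G1 X6.000 Y0.000
G1 X10.243 Y1.757
G1 X12.000 Y6.000
; layer 4
G0 Z5.000
G0 X12.000 Y6.000
G1 X10.243 Y10.243
G1 X6.000 Y12.000
G1 X1.757 Y10.243
G1 X0.000 Y6.000
G1 X1.757 Y1.757
G1 X6.000 Y0.000
G1 X10.243 Y1.757
G1 X12.000 Y6.000
; layer 5
G0 Z6.250
G0 X12.000 Y6.000
G1 X10.243 Y10.243
G1 X6.000 Y12.000
G1 X1.757 Y10.243
G1 X0.000 Y6.000
G1 X1.757 Y1.757
G1 X6.000 Y0.000
G1 X10.243 Y1.757
G1 X12.000 Y6.000
; layer 6
G0 Z7.500
G0 X12.000 Y6.000
G1 X10.243 Y10.243
G1 X6.000 Y12.000
G1 X1.757 Y10.243
G1 X0.000 Y6.000
G1 X1.757 Y1.757
G1 X6.000 Y0.000
G1 X10.243 Y1.757
G1 X12.000 Y6.000
; layer 7
G0 Z8.750
G0 X12.000 Y6.000
G1 X10.243 Y10.243
G1 X6.000 Y12.000
G1 X1.757 Y10.243
G1 X0.000 Y6.000
G1 X1.757 Y1.757
G1 X6.000 Y0.000
G1 X10.243 Y1.757
G1 X12.000 Y6.000
; layer 8
G0 Z10.000
G0 X12.000 Y6.000
G1 X10.243 Y10.243
G1 X6.000 Y12.000
G1 X1.757 Y10.243
G1 X0.000 Y6.000
G1 X1.757 Y1.757
G1 X6.000 Y0.000
G1 X10.243 Y1.757
G1 X12.000 Y6.000
M2 ; end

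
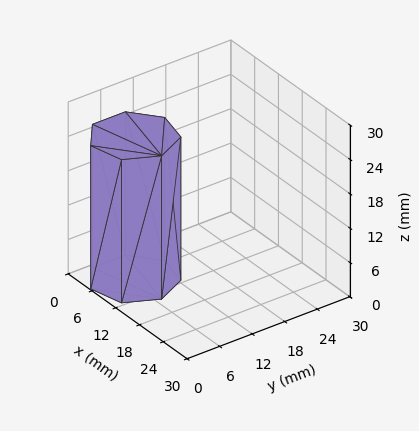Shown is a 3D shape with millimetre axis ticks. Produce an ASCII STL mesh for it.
Reading the render: the shape is a regular 7-sided prism (a cylinder approximated with 7 flat sides), circumscribed radius ≈ 7 mm, height ≈ 25 mm (dimensions read to the nearest mm from the axis ticks). For the STL, each face is triangulated and given an outward normal.

solid part
  facet normal 0.0000 0.0000 -1.0000
    outer loop
      vertex 5.44 13.82 0.00
      vertex 11.36 12.47 0.00
      vertex 14.00 7.00 0.00
    endloop
  endfacet
  facet normal 0.0000 0.0000 -1.0000
    outer loop
      vertex 0.69 10.04 0.00
      vertex 5.44 13.82 0.00
      vertex 14.00 7.00 0.00
    endloop
  endfacet
  facet normal 0.0000 0.0000 -1.0000
    outer loop
      vertex 0.69 3.96 0.00
      vertex 0.69 10.04 0.00
      vertex 14.00 7.00 0.00
    endloop
  endfacet
  facet normal 0.0000 0.0000 -1.0000
    outer loop
      vertex 5.44 0.18 0.00
      vertex 0.69 3.96 0.00
      vertex 14.00 7.00 0.00
    endloop
  endfacet
  facet normal 0.0000 0.0000 -1.0000
    outer loop
      vertex 11.36 1.53 0.00
      vertex 5.44 0.18 0.00
      vertex 14.00 7.00 0.00
    endloop
  endfacet
  facet normal 0.0000 0.0000 1.0000
    outer loop
      vertex 14.00 7.00 25.00
      vertex 11.36 12.47 25.00
      vertex 5.44 13.82 25.00
    endloop
  endfacet
  facet normal 0.0000 0.0000 1.0000
    outer loop
      vertex 14.00 7.00 25.00
      vertex 5.44 13.82 25.00
      vertex 0.69 10.04 25.00
    endloop
  endfacet
  facet normal 0.0000 0.0000 1.0000
    outer loop
      vertex 14.00 7.00 25.00
      vertex 0.69 10.04 25.00
      vertex 0.69 3.96 25.00
    endloop
  endfacet
  facet normal 0.0000 0.0000 1.0000
    outer loop
      vertex 14.00 7.00 25.00
      vertex 0.69 3.96 25.00
      vertex 5.44 0.18 25.00
    endloop
  endfacet
  facet normal 0.0000 0.0000 1.0000
    outer loop
      vertex 14.00 7.00 25.00
      vertex 5.44 0.18 25.00
      vertex 11.36 1.53 25.00
    endloop
  endfacet
  facet normal 0.9006 0.4347 0.0000
    outer loop
      vertex 14.00 7.00 0.00
      vertex 11.36 12.47 0.00
      vertex 11.36 12.47 25.00
    endloop
  endfacet
  facet normal 0.9006 0.4347 0.0000
    outer loop
      vertex 14.00 7.00 0.00
      vertex 11.36 12.47 25.00
      vertex 14.00 7.00 25.00
    endloop
  endfacet
  facet normal 0.2223 0.9750 0.0000
    outer loop
      vertex 11.36 12.47 0.00
      vertex 5.44 13.82 0.00
      vertex 5.44 13.82 25.00
    endloop
  endfacet
  facet normal 0.2223 0.9750 0.0000
    outer loop
      vertex 11.36 12.47 0.00
      vertex 5.44 13.82 25.00
      vertex 11.36 12.47 25.00
    endloop
  endfacet
  facet normal -0.6227 0.7825 0.0000
    outer loop
      vertex 5.44 13.82 0.00
      vertex 0.69 10.04 0.00
      vertex 0.69 10.04 25.00
    endloop
  endfacet
  facet normal -0.6227 0.7825 0.0000
    outer loop
      vertex 5.44 13.82 0.00
      vertex 0.69 10.04 25.00
      vertex 5.44 13.82 25.00
    endloop
  endfacet
  facet normal -1.0000 0.0000 0.0000
    outer loop
      vertex 0.69 10.04 0.00
      vertex 0.69 3.96 0.00
      vertex 0.69 3.96 25.00
    endloop
  endfacet
  facet normal -1.0000 0.0000 0.0000
    outer loop
      vertex 0.69 10.04 0.00
      vertex 0.69 3.96 25.00
      vertex 0.69 10.04 25.00
    endloop
  endfacet
  facet normal -0.6227 -0.7825 0.0000
    outer loop
      vertex 0.69 3.96 0.00
      vertex 5.44 0.18 0.00
      vertex 5.44 0.18 25.00
    endloop
  endfacet
  facet normal -0.6227 -0.7825 0.0000
    outer loop
      vertex 0.69 3.96 0.00
      vertex 5.44 0.18 25.00
      vertex 0.69 3.96 25.00
    endloop
  endfacet
  facet normal 0.2223 -0.9750 0.0000
    outer loop
      vertex 5.44 0.18 0.00
      vertex 11.36 1.53 0.00
      vertex 11.36 1.53 25.00
    endloop
  endfacet
  facet normal 0.2223 -0.9750 0.0000
    outer loop
      vertex 5.44 0.18 0.00
      vertex 11.36 1.53 25.00
      vertex 5.44 0.18 25.00
    endloop
  endfacet
  facet normal 0.9006 -0.4347 0.0000
    outer loop
      vertex 11.36 1.53 0.00
      vertex 14.00 7.00 0.00
      vertex 14.00 7.00 25.00
    endloop
  endfacet
  facet normal 0.9006 -0.4347 0.0000
    outer loop
      vertex 11.36 1.53 0.00
      vertex 14.00 7.00 25.00
      vertex 11.36 1.53 25.00
    endloop
  endfacet
endsolid part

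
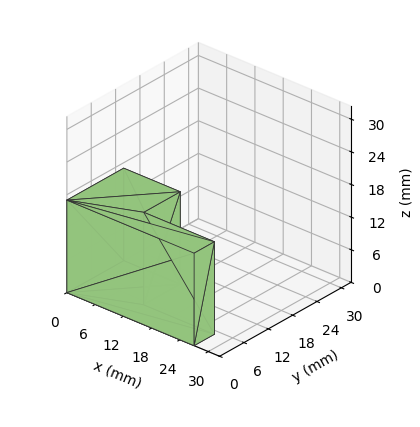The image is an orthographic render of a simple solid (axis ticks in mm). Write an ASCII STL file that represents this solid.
Reading the render: the shape is an L-shaped prism: outer 27 × 14 mm, arm thicknesses ≈ 5 mm (horizontal) and 12 mm (vertical), extruded 17 mm in z (dimensions read to the nearest mm from the axis ticks). For the STL, each face is triangulated and given an outward normal.

solid part
  facet normal 0.0000 0.0000 -1.0000
    outer loop
      vertex 27.00 5.00 0.00
      vertex 27.00 0.00 0.00
      vertex 0.00 0.00 0.00
    endloop
  endfacet
  facet normal 0.0000 0.0000 -1.0000
    outer loop
      vertex 12.00 5.00 0.00
      vertex 27.00 5.00 0.00
      vertex 0.00 0.00 0.00
    endloop
  endfacet
  facet normal 0.0000 0.0000 -1.0000
    outer loop
      vertex 12.00 14.00 0.00
      vertex 12.00 5.00 0.00
      vertex 0.00 0.00 0.00
    endloop
  endfacet
  facet normal 0.0000 0.0000 -1.0000
    outer loop
      vertex 0.00 14.00 0.00
      vertex 12.00 14.00 0.00
      vertex 0.00 0.00 0.00
    endloop
  endfacet
  facet normal 0.0000 0.0000 1.0000
    outer loop
      vertex 0.00 0.00 17.00
      vertex 27.00 0.00 17.00
      vertex 27.00 5.00 17.00
    endloop
  endfacet
  facet normal 0.0000 0.0000 1.0000
    outer loop
      vertex 0.00 0.00 17.00
      vertex 27.00 5.00 17.00
      vertex 12.00 5.00 17.00
    endloop
  endfacet
  facet normal 0.0000 0.0000 1.0000
    outer loop
      vertex 0.00 0.00 17.00
      vertex 12.00 5.00 17.00
      vertex 12.00 14.00 17.00
    endloop
  endfacet
  facet normal 0.0000 0.0000 1.0000
    outer loop
      vertex 0.00 0.00 17.00
      vertex 12.00 14.00 17.00
      vertex 0.00 14.00 17.00
    endloop
  endfacet
  facet normal 0.0000 -1.0000 0.0000
    outer loop
      vertex 0.00 0.00 0.00
      vertex 27.00 0.00 0.00
      vertex 27.00 0.00 17.00
    endloop
  endfacet
  facet normal 0.0000 -1.0000 0.0000
    outer loop
      vertex 0.00 0.00 0.00
      vertex 27.00 0.00 17.00
      vertex 0.00 0.00 17.00
    endloop
  endfacet
  facet normal 1.0000 0.0000 0.0000
    outer loop
      vertex 27.00 0.00 0.00
      vertex 27.00 5.00 0.00
      vertex 27.00 5.00 17.00
    endloop
  endfacet
  facet normal 1.0000 0.0000 0.0000
    outer loop
      vertex 27.00 0.00 0.00
      vertex 27.00 5.00 17.00
      vertex 27.00 0.00 17.00
    endloop
  endfacet
  facet normal 0.0000 1.0000 0.0000
    outer loop
      vertex 27.00 5.00 0.00
      vertex 12.00 5.00 0.00
      vertex 12.00 5.00 17.00
    endloop
  endfacet
  facet normal 0.0000 1.0000 0.0000
    outer loop
      vertex 27.00 5.00 0.00
      vertex 12.00 5.00 17.00
      vertex 27.00 5.00 17.00
    endloop
  endfacet
  facet normal 1.0000 0.0000 0.0000
    outer loop
      vertex 12.00 5.00 0.00
      vertex 12.00 14.00 0.00
      vertex 12.00 14.00 17.00
    endloop
  endfacet
  facet normal 1.0000 0.0000 0.0000
    outer loop
      vertex 12.00 5.00 0.00
      vertex 12.00 14.00 17.00
      vertex 12.00 5.00 17.00
    endloop
  endfacet
  facet normal 0.0000 1.0000 0.0000
    outer loop
      vertex 12.00 14.00 0.00
      vertex 0.00 14.00 0.00
      vertex 0.00 14.00 17.00
    endloop
  endfacet
  facet normal 0.0000 1.0000 0.0000
    outer loop
      vertex 12.00 14.00 0.00
      vertex 0.00 14.00 17.00
      vertex 12.00 14.00 17.00
    endloop
  endfacet
  facet normal -1.0000 0.0000 0.0000
    outer loop
      vertex 0.00 14.00 0.00
      vertex 0.00 0.00 0.00
      vertex 0.00 0.00 17.00
    endloop
  endfacet
  facet normal -1.0000 0.0000 0.0000
    outer loop
      vertex 0.00 14.00 0.00
      vertex 0.00 0.00 17.00
      vertex 0.00 14.00 17.00
    endloop
  endfacet
endsolid part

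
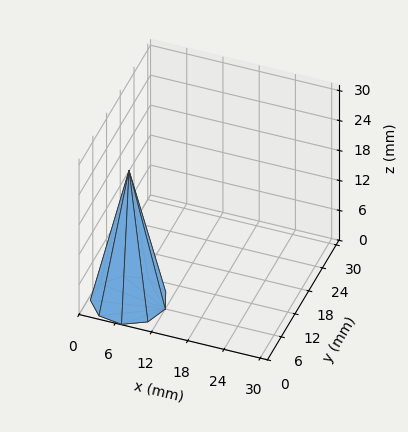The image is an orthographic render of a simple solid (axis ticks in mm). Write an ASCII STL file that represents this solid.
Reading the render: the shape is a regular 9-sided pyramid, base circumscribed radius ≈ 6 mm, apex at z ≈ 26 mm (dimensions read to the nearest mm from the axis ticks). For the STL, each face is triangulated and given an outward normal.

solid part
  facet normal 0.0000 0.0000 -1.0000
    outer loop
      vertex 7.0 11.9 0.0
      vertex 10.6 9.9 0.0
      vertex 12.0 6.0 0.0
    endloop
  endfacet
  facet normal 0.0000 0.0000 -1.0000
    outer loop
      vertex 3.0 11.2 0.0
      vertex 7.0 11.9 0.0
      vertex 12.0 6.0 0.0
    endloop
  endfacet
  facet normal 0.0000 0.0000 -1.0000
    outer loop
      vertex 0.4 8.1 0.0
      vertex 3.0 11.2 0.0
      vertex 12.0 6.0 0.0
    endloop
  endfacet
  facet normal 0.0000 0.0000 -1.0000
    outer loop
      vertex 0.4 3.9 0.0
      vertex 0.4 8.1 0.0
      vertex 12.0 6.0 0.0
    endloop
  endfacet
  facet normal 0.0000 0.0000 -1.0000
    outer loop
      vertex 3.0 0.8 0.0
      vertex 0.4 3.9 0.0
      vertex 12.0 6.0 0.0
    endloop
  endfacet
  facet normal 0.0000 0.0000 -1.0000
    outer loop
      vertex 7.0 0.1 0.0
      vertex 3.0 0.8 0.0
      vertex 12.0 6.0 0.0
    endloop
  endfacet
  facet normal 0.0000 0.0000 -1.0000
    outer loop
      vertex 10.6 2.1 0.0
      vertex 7.0 0.1 0.0
      vertex 12.0 6.0 0.0
    endloop
  endfacet
  facet normal 0.9197 0.3302 0.2122
    outer loop
      vertex 12.0 6.0 0.0
      vertex 10.6 9.9 0.0
      vertex 6.0 6.0 26.0
    endloop
  endfacet
  facet normal 0.4746 0.8543 0.2121
    outer loop
      vertex 10.6 9.9 0.0
      vertex 7.0 11.9 0.0
      vertex 6.0 6.0 26.0
    endloop
  endfacet
  facet normal -0.1685 0.9626 0.2120
    outer loop
      vertex 7.0 11.9 0.0
      vertex 3.0 11.2 0.0
      vertex 6.0 6.0 26.0
    endloop
  endfacet
  facet normal -0.7488 0.6280 0.2120
    outer loop
      vertex 3.0 11.2 0.0
      vertex 0.4 8.1 0.0
      vertex 6.0 6.0 26.0
    endloop
  endfacet
  facet normal -0.9776 0.0000 0.2106
    outer loop
      vertex 0.4 8.1 0.0
      vertex 0.4 3.9 0.0
      vertex 6.0 6.0 26.0
    endloop
  endfacet
  facet normal -0.7488 -0.6280 0.2120
    outer loop
      vertex 0.4 3.9 0.0
      vertex 3.0 0.8 0.0
      vertex 6.0 6.0 26.0
    endloop
  endfacet
  facet normal -0.1685 -0.9626 0.2120
    outer loop
      vertex 3.0 0.8 0.0
      vertex 7.0 0.1 0.0
      vertex 6.0 6.0 26.0
    endloop
  endfacet
  facet normal 0.4746 -0.8543 0.2121
    outer loop
      vertex 7.0 0.1 0.0
      vertex 10.6 2.1 0.0
      vertex 6.0 6.0 26.0
    endloop
  endfacet
  facet normal 0.9197 -0.3302 0.2122
    outer loop
      vertex 10.6 2.1 0.0
      vertex 12.0 6.0 0.0
      vertex 6.0 6.0 26.0
    endloop
  endfacet
endsolid part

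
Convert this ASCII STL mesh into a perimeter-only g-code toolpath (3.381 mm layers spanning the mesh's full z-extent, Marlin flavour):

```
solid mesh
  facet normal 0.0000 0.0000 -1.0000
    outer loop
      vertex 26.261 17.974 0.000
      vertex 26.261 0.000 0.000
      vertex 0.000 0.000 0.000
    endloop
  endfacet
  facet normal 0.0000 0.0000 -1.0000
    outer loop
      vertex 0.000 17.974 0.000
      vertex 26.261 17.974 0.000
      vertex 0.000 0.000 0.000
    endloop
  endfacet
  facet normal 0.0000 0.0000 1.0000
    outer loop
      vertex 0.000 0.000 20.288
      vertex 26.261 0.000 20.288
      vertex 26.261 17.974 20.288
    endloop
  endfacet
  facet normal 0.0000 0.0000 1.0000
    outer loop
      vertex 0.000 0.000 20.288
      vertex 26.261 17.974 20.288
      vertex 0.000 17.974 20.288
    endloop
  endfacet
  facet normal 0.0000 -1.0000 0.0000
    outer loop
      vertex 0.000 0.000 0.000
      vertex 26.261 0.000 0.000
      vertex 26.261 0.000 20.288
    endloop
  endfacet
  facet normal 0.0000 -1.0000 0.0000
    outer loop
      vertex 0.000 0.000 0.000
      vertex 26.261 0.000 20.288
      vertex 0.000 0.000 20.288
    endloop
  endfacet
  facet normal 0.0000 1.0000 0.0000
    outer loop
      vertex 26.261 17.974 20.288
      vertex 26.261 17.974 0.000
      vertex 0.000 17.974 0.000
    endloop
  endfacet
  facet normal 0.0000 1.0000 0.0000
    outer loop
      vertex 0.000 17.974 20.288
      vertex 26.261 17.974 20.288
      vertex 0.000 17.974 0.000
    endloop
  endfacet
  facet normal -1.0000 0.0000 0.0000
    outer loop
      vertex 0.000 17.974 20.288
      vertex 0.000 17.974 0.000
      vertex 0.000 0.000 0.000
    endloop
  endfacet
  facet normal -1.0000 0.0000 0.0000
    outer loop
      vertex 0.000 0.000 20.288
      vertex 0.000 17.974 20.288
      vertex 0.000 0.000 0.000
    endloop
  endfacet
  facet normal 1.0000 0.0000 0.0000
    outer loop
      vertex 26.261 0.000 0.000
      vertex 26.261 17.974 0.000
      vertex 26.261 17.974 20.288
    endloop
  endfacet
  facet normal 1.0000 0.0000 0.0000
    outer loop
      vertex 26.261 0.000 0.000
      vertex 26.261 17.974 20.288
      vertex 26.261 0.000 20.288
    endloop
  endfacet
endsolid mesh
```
; perimeter-only toolpath
G21 ; units = mm
G90 ; absolute positioning
G28 ; home
; layer 1
G0 Z3.381
G0 X0.000 Y0.000
G1 X26.261 Y0.000
G1 X26.261 Y17.974
G1 X0.000 Y17.974
G1 X0.000 Y0.000
; layer 2
G0 Z6.763
G0 X0.000 Y0.000
G1 X26.261 Y0.000
G1 X26.261 Y17.974
G1 X0.000 Y17.974
G1 X0.000 Y0.000
; layer 3
G0 Z10.144
G0 X0.000 Y0.000
G1 X26.261 Y0.000
G1 X26.261 Y17.974
G1 X0.000 Y17.974
G1 X0.000 Y0.000
; layer 4
G0 Z13.525
G0 X0.000 Y0.000
G1 X26.261 Y0.000
G1 X26.261 Y17.974
G1 X0.000 Y17.974
G1 X0.000 Y0.000
; layer 5
G0 Z16.907
G0 X0.000 Y0.000
G1 X26.261 Y0.000
G1 X26.261 Y17.974
G1 X0.000 Y17.974
G1 X0.000 Y0.000
; layer 6
G0 Z20.288
G0 X0.000 Y0.000
G1 X26.261 Y0.000
G1 X26.261 Y17.974
G1 X0.000 Y17.974
G1 X0.000 Y0.000
M2 ; end

The solid is a rectangular box, roughly 26.3 × 18 mm footprint and 20.3 mm tall. Slicing at Δz = 3.381 mm — 6 equal slices spanning the solid's height, so layer i sits at z = i·h/6 — gives 6 non-empty perimeters. Each is a 4-segment closed polygon; G0 lifts to the layer z and rapids to the start vertex, then G1 traces the edges.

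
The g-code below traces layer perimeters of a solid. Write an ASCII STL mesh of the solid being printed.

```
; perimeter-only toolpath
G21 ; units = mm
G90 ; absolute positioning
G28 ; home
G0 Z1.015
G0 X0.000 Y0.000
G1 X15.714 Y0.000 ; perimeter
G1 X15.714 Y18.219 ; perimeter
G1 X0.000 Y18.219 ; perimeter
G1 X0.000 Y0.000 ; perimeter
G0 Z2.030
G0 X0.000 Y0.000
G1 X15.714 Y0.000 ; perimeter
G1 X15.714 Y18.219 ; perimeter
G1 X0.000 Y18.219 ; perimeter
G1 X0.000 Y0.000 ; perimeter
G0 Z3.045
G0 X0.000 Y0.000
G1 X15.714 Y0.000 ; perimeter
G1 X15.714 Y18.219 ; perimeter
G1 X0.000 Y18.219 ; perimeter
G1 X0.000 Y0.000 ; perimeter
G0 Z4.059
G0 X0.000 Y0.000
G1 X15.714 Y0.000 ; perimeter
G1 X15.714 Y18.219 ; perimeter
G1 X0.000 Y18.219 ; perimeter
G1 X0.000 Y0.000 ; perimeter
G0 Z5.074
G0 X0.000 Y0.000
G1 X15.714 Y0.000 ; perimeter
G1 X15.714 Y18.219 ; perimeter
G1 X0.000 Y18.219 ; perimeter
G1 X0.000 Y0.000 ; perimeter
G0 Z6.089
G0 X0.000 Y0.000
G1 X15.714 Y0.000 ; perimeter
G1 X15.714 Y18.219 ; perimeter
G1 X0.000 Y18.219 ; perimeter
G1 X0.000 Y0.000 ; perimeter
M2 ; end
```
solid part
  facet normal 0.0000 0.0000 -1.0000
    outer loop
      vertex 15.714 18.219 0.000
      vertex 15.714 0.000 0.000
      vertex 0.000 0.000 0.000
    endloop
  endfacet
  facet normal 0.0000 0.0000 -1.0000
    outer loop
      vertex 0.000 18.219 0.000
      vertex 15.714 18.219 0.000
      vertex 0.000 0.000 0.000
    endloop
  endfacet
  facet normal 0.0000 0.0000 1.0000
    outer loop
      vertex 0.000 0.000 6.089
      vertex 15.714 0.000 6.089
      vertex 15.714 18.219 6.089
    endloop
  endfacet
  facet normal 0.0000 0.0000 1.0000
    outer loop
      vertex 0.000 0.000 6.089
      vertex 15.714 18.219 6.089
      vertex 0.000 18.219 6.089
    endloop
  endfacet
  facet normal 0.0000 -1.0000 0.0000
    outer loop
      vertex 0.000 0.000 0.000
      vertex 15.714 0.000 0.000
      vertex 15.714 0.000 6.089
    endloop
  endfacet
  facet normal 0.0000 -1.0000 0.0000
    outer loop
      vertex 0.000 0.000 0.000
      vertex 15.714 0.000 6.089
      vertex 0.000 0.000 6.089
    endloop
  endfacet
  facet normal 0.0000 1.0000 0.0000
    outer loop
      vertex 15.714 18.219 6.089
      vertex 15.714 18.219 0.000
      vertex 0.000 18.219 0.000
    endloop
  endfacet
  facet normal 0.0000 1.0000 0.0000
    outer loop
      vertex 0.000 18.219 6.089
      vertex 15.714 18.219 6.089
      vertex 0.000 18.219 0.000
    endloop
  endfacet
  facet normal -1.0000 0.0000 0.0000
    outer loop
      vertex 0.000 18.219 6.089
      vertex 0.000 18.219 0.000
      vertex 0.000 0.000 0.000
    endloop
  endfacet
  facet normal -1.0000 0.0000 0.0000
    outer loop
      vertex 0.000 0.000 6.089
      vertex 0.000 18.219 6.089
      vertex 0.000 0.000 0.000
    endloop
  endfacet
  facet normal 1.0000 0.0000 0.0000
    outer loop
      vertex 15.714 0.000 0.000
      vertex 15.714 18.219 0.000
      vertex 15.714 18.219 6.089
    endloop
  endfacet
  facet normal 1.0000 0.0000 0.0000
    outer loop
      vertex 15.714 0.000 0.000
      vertex 15.714 18.219 6.089
      vertex 15.714 0.000 6.089
    endloop
  endfacet
endsolid part

The G0 Z moves step by Δz≈1.015 mm. Every layer's G1 loop is the same polygon, so the solid is a straight extrusion of it from z=0 to z≈6.09. Closing with flat bottom and top caps and triangulating gives 12 facets — a rectangular box, roughly 15.7 × 18.2 mm footprint and 6.09 mm tall.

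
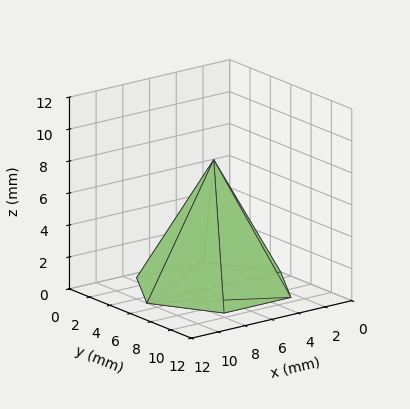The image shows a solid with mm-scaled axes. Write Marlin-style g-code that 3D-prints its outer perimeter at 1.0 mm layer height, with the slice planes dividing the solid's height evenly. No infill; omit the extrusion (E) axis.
Reading the render: the shape is a regular 6-sided pyramid, base circumscribed radius ≈ 5 mm, apex at z ≈ 8 mm (dimensions read to the nearest mm from the axis ticks). For the g-code, the solid's height is divided into equal slices at the stated Δz and each level perimeter traced with G1 moves after a G0 lift.

; perimeter-only toolpath
G21 ; units = mm
G90 ; absolute positioning
G28 ; home
; layer 1
G0 Z1.0
G0 X9.4 Y5.0
G1 X7.2 Y8.8
G1 X2.8 Y8.8
G1 X0.6 Y5.0
G1 X2.8 Y1.2
G1 X7.2 Y1.2
G1 X9.4 Y5.0
; layer 2
G0 Z2.0
G0 X8.8 Y5.0
G1 X6.9 Y8.2
G1 X3.1 Y8.2
G1 X1.2 Y5.0
G1 X3.1 Y1.8
G1 X6.9 Y1.8
G1 X8.8 Y5.0
; layer 3
G0 Z3.0
G0 X8.1 Y5.0
G1 X6.6 Y7.7
G1 X3.4 Y7.7
G1 X1.9 Y5.0
G1 X3.4 Y2.3
G1 X6.6 Y2.3
G1 X8.1 Y5.0
; layer 4
G0 Z4.0
G0 X7.5 Y5.0
G1 X6.2 Y7.2
G1 X3.8 Y7.2
G1 X2.5 Y5.0
G1 X3.8 Y2.9
G1 X6.2 Y2.9
G1 X7.5 Y5.0
; layer 5
G0 Z5.0
G0 X6.9 Y5.0
G1 X5.9 Y6.6
G1 X4.1 Y6.6
G1 X3.1 Y5.0
G1 X4.1 Y3.4
G1 X5.9 Y3.4
G1 X6.9 Y5.0
; layer 6
G0 Z6.0
G0 X6.2 Y5.0
G1 X5.6 Y6.1
G1 X4.4 Y6.1
G1 X3.8 Y5.0
G1 X4.4 Y3.9
G1 X5.6 Y3.9
G1 X6.2 Y5.0
; layer 7
G0 Z7.0
G0 X5.6 Y5.0
G1 X5.3 Y5.5
G1 X4.7 Y5.5
G1 X4.4 Y5.0
G1 X4.7 Y4.5
G1 X5.3 Y4.5
G1 X5.6 Y5.0
M2 ; end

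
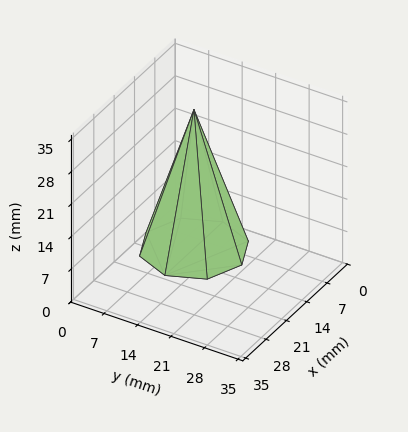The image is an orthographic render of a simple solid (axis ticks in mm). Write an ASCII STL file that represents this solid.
Reading the render: the shape is a regular 8-sided pyramid, base circumscribed radius ≈ 10 mm, apex at z ≈ 30 mm (dimensions read to the nearest mm from the axis ticks). For the STL, each face is triangulated and given an outward normal.

solid part
  facet normal 0.0000 0.0000 -1.0000
    outer loop
      vertex 10.00 20.00 0.00
      vertex 17.07 17.07 0.00
      vertex 20.00 10.00 0.00
    endloop
  endfacet
  facet normal 0.0000 0.0000 -1.0000
    outer loop
      vertex 2.93 17.07 0.00
      vertex 10.00 20.00 0.00
      vertex 20.00 10.00 0.00
    endloop
  endfacet
  facet normal 0.0000 0.0000 -1.0000
    outer loop
      vertex 0.00 10.00 0.00
      vertex 2.93 17.07 0.00
      vertex 20.00 10.00 0.00
    endloop
  endfacet
  facet normal 0.0000 0.0000 -1.0000
    outer loop
      vertex 2.93 2.93 0.00
      vertex 0.00 10.00 0.00
      vertex 20.00 10.00 0.00
    endloop
  endfacet
  facet normal 0.0000 0.0000 -1.0000
    outer loop
      vertex 10.00 0.00 0.00
      vertex 2.93 2.93 0.00
      vertex 20.00 10.00 0.00
    endloop
  endfacet
  facet normal 0.0000 0.0000 -1.0000
    outer loop
      vertex 17.07 2.93 0.00
      vertex 10.00 0.00 0.00
      vertex 20.00 10.00 0.00
    endloop
  endfacet
  facet normal 0.8829 0.3659 0.2943
    outer loop
      vertex 20.00 10.00 0.00
      vertex 17.07 17.07 0.00
      vertex 10.00 10.00 30.00
    endloop
  endfacet
  facet normal 0.3659 0.8829 0.2943
    outer loop
      vertex 17.07 17.07 0.00
      vertex 10.00 20.00 0.00
      vertex 10.00 10.00 30.00
    endloop
  endfacet
  facet normal -0.3659 0.8829 0.2943
    outer loop
      vertex 10.00 20.00 0.00
      vertex 2.93 17.07 0.00
      vertex 10.00 10.00 30.00
    endloop
  endfacet
  facet normal -0.8829 0.3659 0.2943
    outer loop
      vertex 2.93 17.07 0.00
      vertex 0.00 10.00 0.00
      vertex 10.00 10.00 30.00
    endloop
  endfacet
  facet normal -0.8829 -0.3659 0.2943
    outer loop
      vertex 0.00 10.00 0.00
      vertex 2.93 2.93 0.00
      vertex 10.00 10.00 30.00
    endloop
  endfacet
  facet normal -0.3659 -0.8829 0.2943
    outer loop
      vertex 2.93 2.93 0.00
      vertex 10.00 0.00 0.00
      vertex 10.00 10.00 30.00
    endloop
  endfacet
  facet normal 0.3659 -0.8829 0.2943
    outer loop
      vertex 10.00 0.00 0.00
      vertex 17.07 2.93 0.00
      vertex 10.00 10.00 30.00
    endloop
  endfacet
  facet normal 0.8829 -0.3659 0.2943
    outer loop
      vertex 17.07 2.93 0.00
      vertex 20.00 10.00 0.00
      vertex 10.00 10.00 30.00
    endloop
  endfacet
endsolid part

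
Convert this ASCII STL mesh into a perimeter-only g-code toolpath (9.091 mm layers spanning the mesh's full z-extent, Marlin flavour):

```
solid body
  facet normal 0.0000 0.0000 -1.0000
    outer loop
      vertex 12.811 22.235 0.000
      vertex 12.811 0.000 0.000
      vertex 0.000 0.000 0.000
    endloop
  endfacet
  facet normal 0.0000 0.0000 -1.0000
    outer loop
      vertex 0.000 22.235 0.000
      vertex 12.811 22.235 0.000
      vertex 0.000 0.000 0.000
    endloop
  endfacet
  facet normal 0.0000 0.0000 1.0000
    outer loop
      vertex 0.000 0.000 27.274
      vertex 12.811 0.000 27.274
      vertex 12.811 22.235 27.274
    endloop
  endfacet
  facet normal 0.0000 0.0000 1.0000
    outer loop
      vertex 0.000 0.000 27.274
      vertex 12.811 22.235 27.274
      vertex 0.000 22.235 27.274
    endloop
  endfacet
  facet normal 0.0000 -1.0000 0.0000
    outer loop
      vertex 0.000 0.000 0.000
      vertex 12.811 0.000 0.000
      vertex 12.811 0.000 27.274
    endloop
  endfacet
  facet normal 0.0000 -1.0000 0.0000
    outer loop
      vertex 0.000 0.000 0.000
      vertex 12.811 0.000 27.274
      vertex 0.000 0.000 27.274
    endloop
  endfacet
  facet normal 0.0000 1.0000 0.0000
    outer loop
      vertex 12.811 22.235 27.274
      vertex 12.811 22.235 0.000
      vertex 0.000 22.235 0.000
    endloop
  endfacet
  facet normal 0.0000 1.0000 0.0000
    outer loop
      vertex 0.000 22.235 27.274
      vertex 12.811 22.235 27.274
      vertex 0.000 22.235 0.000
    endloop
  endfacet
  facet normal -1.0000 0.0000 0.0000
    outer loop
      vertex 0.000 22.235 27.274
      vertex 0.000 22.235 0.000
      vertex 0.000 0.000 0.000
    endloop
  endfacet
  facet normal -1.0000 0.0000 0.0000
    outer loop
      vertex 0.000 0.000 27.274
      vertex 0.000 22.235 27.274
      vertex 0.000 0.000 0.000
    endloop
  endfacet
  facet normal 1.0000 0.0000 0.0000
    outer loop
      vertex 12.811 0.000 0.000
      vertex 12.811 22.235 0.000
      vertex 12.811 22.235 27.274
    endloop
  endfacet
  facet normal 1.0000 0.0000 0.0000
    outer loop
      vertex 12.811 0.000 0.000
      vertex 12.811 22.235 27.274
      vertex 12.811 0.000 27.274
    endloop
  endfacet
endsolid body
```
; perimeter-only toolpath
G21 ; units = mm
G90 ; absolute positioning
G28 ; home
; layer 1
G0 Z9.091
G0 X0.000 Y0.000
G1 X12.811 Y0.000
G1 X12.811 Y22.235
G1 X0.000 Y22.235
G1 X0.000 Y0.000
; layer 2
G0 Z18.183
G0 X0.000 Y0.000
G1 X12.811 Y0.000
G1 X12.811 Y22.235
G1 X0.000 Y22.235
G1 X0.000 Y0.000
; layer 3
G0 Z27.274
G0 X0.000 Y0.000
G1 X12.811 Y0.000
G1 X12.811 Y22.235
G1 X0.000 Y22.235
G1 X0.000 Y0.000
M2 ; end

The solid is a rectangular box, roughly 12.8 × 22.2 mm footprint and 27.3 mm tall. Slicing at Δz = 9.091 mm — 3 equal slices spanning the solid's height, so layer i sits at z = i·h/3 — gives 3 non-empty perimeters. Each is a 4-segment closed polygon; G0 lifts to the layer z and rapids to the start vertex, then G1 traces the edges.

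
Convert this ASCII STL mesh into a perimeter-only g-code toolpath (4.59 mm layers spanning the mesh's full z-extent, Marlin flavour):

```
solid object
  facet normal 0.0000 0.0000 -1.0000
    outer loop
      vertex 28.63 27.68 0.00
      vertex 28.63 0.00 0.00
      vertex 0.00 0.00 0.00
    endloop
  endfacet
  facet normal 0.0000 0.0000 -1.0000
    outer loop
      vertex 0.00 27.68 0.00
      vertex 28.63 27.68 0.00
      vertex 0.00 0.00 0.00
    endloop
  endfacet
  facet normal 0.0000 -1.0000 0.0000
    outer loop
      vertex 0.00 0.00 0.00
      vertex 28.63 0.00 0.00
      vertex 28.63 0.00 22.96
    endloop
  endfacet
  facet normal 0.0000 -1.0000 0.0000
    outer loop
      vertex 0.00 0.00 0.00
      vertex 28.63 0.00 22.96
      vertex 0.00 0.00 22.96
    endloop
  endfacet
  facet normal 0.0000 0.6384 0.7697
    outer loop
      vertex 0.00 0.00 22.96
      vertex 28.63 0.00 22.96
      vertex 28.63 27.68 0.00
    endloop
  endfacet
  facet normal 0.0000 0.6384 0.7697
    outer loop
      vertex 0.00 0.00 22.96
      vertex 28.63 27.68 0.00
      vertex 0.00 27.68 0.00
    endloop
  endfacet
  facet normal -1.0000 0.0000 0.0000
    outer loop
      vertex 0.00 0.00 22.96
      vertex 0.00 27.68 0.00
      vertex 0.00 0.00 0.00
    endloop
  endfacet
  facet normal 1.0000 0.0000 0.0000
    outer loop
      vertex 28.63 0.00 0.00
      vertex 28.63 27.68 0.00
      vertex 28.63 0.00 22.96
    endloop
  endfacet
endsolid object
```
; perimeter-only toolpath
G21 ; units = mm
G90 ; absolute positioning
G28 ; home
; layer 1
G0 Z4.59
G0 X0.00 Y0.00
G1 X28.63 Y0.00
G1 X28.63 Y22.14
G1 X0.00 Y22.14
G1 X0.00 Y0.00
; layer 2
G0 Z9.18
G0 X0.00 Y0.00
G1 X28.63 Y0.00
G1 X28.63 Y16.61
G1 X0.00 Y16.61
G1 X0.00 Y0.00
; layer 3
G0 Z13.78
G0 X0.00 Y0.00
G1 X28.63 Y0.00
G1 X28.63 Y11.07
G1 X0.00 Y11.07
G1 X0.00 Y0.00
; layer 4
G0 Z18.37
G0 X0.00 Y0.00
G1 X28.63 Y0.00
G1 X28.63 Y5.54
G1 X0.00 Y5.54
G1 X0.00 Y0.00
M2 ; end

The solid is a wedge (ramp): 28.6 × 27.7 mm base, rising to 23 mm along the y=0 edge and sloping linearly to z=0 at y=27.7. Slicing at Δz = 4.59 mm — 5 equal slices spanning the solid's height, so layer i sits at z = i·h/5 — gives 4 non-empty perimeters. Each is a 4-segment closed polygon; G0 lifts to the layer z and rapids to the start vertex, then G1 traces the edges. The cross-section shrinks linearly with z (the slice at the apex is degenerate and omitted).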